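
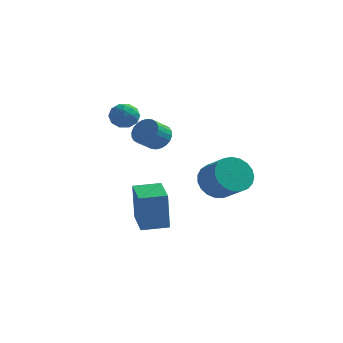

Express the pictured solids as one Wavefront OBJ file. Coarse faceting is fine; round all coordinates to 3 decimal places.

v 1.829 -1.209 1.402
v 2.24 -1.664 0.525
v 3.261 -2.506 1.441
v 2.851 -2.051 2.318
v 2.496 -1.303 0.571
v 3.518 -2.146 1.486
v 2.637 -0.926 0.76
v 3.659 -1.769 1.676
v 2.639 -0.598 1.061
v 3.66 -1.441 1.976
v 2.5 -0.375 1.42
v 3.522 -1.218 2.336
v 2.246 -0.297 1.777
v 3.267 -1.14 2.692
v 1.919 -0.376 2.068
v 2.941 -1.219 2.984
v 1.577 -0.599 2.245
v 2.599 -1.442 3.16
v 1.278 -0.928 2.276
v 2.3 -1.771 3.191
v 1.075 -1.305 2.155
v 2.097 -2.148 3.071
v 1.002 -1.665 1.905
v 2.024 -2.508 2.82
v 1.072 -1.947 1.568
v 2.094 -2.789 2.483
v 1.273 -2.101 1.202
v 2.295 -2.943 2.117
v 1.57 -2.1 0.87
v 2.592 -2.943 1.786
v 1.912 -1.946 0.631
v 2.934 -2.788 1.546
v -4.304 2.162 3.623
v -3.783 2.789 3.72
v -3.397 1.331 4.12
v -2.876 1.958 4.217
v -3.548 1.908 4.684
v -4.109 2.421 4.376
v -3.071 1.699 3.464
v -3.632 2.212 3.156
v -3.021 2.502 3.621
v -3.316 2.631 4.375
v -3.864 1.489 3.465
v -4.159 1.618 4.219
v -4.123 2.549 3.628
v -3.057 1.571 4.212
v -3.452 1.542 4.487
v -3.146 1.91 4.544
v -4.315 2.333 4.014
v -4.009 2.701 4.071
v -3.871 2.183 4.637
v -3.171 1.419 3.769
v -2.865 1.787 3.826
v -4.034 2.21 3.296
v -3.728 2.578 3.353
v -3.309 1.937 3.203
v -3.369 2.748 3.626
v -2.836 2.26 3.919
v -2.95 2.107 3.476
v -3.28 2.409 3.295
v -3.543 2.824 4.07
v -3.009 2.335 4.362
v -3.405 2.306 4.637
v -3.734 2.608 4.456
v -3.095 2.656 4.012
v -4.171 1.785 3.478
v -3.637 1.296 3.77
v -3.446 1.512 3.384
v -3.775 1.814 3.203
v -4.344 1.86 3.921
v -3.811 1.372 4.214
v -3.9 1.711 4.545
v -4.23 2.013 4.364
v -4.085 1.464 3.828
v -1.398 0.333 3.35
v -0.745 0.318 3.812
v -1.229 -0.447 4.472
v -1.882 -0.433 4.01
v -0.913 0.543 3.95
v -1.396 -0.222 4.61
v -1.154 0.735 3.997
v -1.638 -0.03 4.656
v -1.432 0.867 3.945
v -1.916 0.101 4.604
v -1.705 0.917 3.802
v -2.189 0.151 4.462
v -1.932 0.878 3.591
v -2.416 0.112 4.251
v -2.077 0.756 3.343
v -2.561 -0.009 4.003
v -2.119 0.569 3.096
v -2.603 -0.196 3.756
v -2.051 0.347 2.888
v -2.535 -0.418 3.548
v -1.884 0.122 2.75
v -2.367 -0.643 3.41
v -1.642 -0.07 2.704
v -2.126 -0.835 3.363
v -1.364 -0.201 2.756
v -1.848 -0.967 3.415
v -1.091 -0.251 2.898
v -1.575 -1.017 3.558
v -0.864 -0.212 3.109
v -1.348 -0.978 3.769
v -0.719 -0.091 3.357
v -1.203 -0.856 4.017
v -0.677 0.096 3.604
v -1.161 -0.669 4.264
v -1.254 -3.586 -1.118
v -1.311 -3.711 0.998
v -1.98 -2.029 -1.046
v -2.037 -2.153 1.07
v -0.003 -3.007 -1.05
v -0.06 -3.131 1.066
v -0.729 -1.449 -0.978
v -0.786 -1.574 1.138
f 2 1 5
f 2 5 3
f 3 5 6
f 3 6 4
f 5 1 7
f 5 7 6
f 6 7 8
f 6 8 4
f 7 1 9
f 7 9 8
f 8 9 10
f 8 10 4
f 9 1 11
f 9 11 10
f 10 11 12
f 10 12 4
f 11 1 13
f 11 13 12
f 12 13 14
f 12 14 4
f 13 1 15
f 13 15 14
f 14 15 16
f 14 16 4
f 15 1 17
f 15 17 16
f 16 17 18
f 16 18 4
f 17 1 19
f 17 19 18
f 18 19 20
f 18 20 4
f 19 1 21
f 19 21 20
f 20 21 22
f 20 22 4
f 21 1 23
f 21 23 22
f 22 23 24
f 22 24 4
f 23 1 25
f 23 25 24
f 24 25 26
f 24 26 4
f 25 1 27
f 25 27 26
f 26 27 28
f 26 28 4
f 27 1 29
f 27 29 28
f 28 29 30
f 28 30 4
f 29 1 31
f 29 31 30
f 30 31 32
f 30 32 4
f 31 1 2
f 31 2 32
f 32 2 3
f 32 3 4
f 33 70 49
f 70 44 73
f 49 73 38
f 70 73 49
f 33 49 45
f 49 38 50
f 45 50 34
f 49 50 45
f 33 45 54
f 45 34 55
f 54 55 40
f 45 55 54
f 33 54 66
f 54 40 69
f 66 69 43
f 54 69 66
f 33 66 70
f 66 43 74
f 70 74 44
f 66 74 70
f 34 50 61
f 50 38 64
f 61 64 42
f 50 64 61
f 38 73 51
f 73 44 72
f 51 72 37
f 73 72 51
f 44 74 71
f 74 43 67
f 71 67 35
f 74 67 71
f 43 69 68
f 69 40 56
f 68 56 39
f 69 56 68
f 40 55 60
f 55 34 57
f 60 57 41
f 55 57 60
f 36 62 48
f 62 42 63
f 48 63 37
f 62 63 48
f 36 48 46
f 48 37 47
f 46 47 35
f 48 47 46
f 36 46 53
f 46 35 52
f 53 52 39
f 46 52 53
f 36 53 58
f 53 39 59
f 58 59 41
f 53 59 58
f 36 58 62
f 58 41 65
f 62 65 42
f 58 65 62
f 37 63 51
f 63 42 64
f 51 64 38
f 63 64 51
f 35 47 71
f 47 37 72
f 71 72 44
f 47 72 71
f 39 52 68
f 52 35 67
f 68 67 43
f 52 67 68
f 41 59 60
f 59 39 56
f 60 56 40
f 59 56 60
f 42 65 61
f 65 41 57
f 61 57 34
f 65 57 61
f 76 75 79
f 76 79 77
f 77 79 80
f 77 80 78
f 79 75 81
f 79 81 80
f 80 81 82
f 80 82 78
f 81 75 83
f 81 83 82
f 82 83 84
f 82 84 78
f 83 75 85
f 83 85 84
f 84 85 86
f 84 86 78
f 85 75 87
f 85 87 86
f 86 87 88
f 86 88 78
f 87 75 89
f 87 89 88
f 88 89 90
f 88 90 78
f 89 75 91
f 89 91 90
f 90 91 92
f 90 92 78
f 91 75 93
f 91 93 92
f 92 93 94
f 92 94 78
f 93 75 95
f 93 95 94
f 94 95 96
f 94 96 78
f 95 75 97
f 95 97 96
f 96 97 98
f 96 98 78
f 97 75 99
f 97 99 98
f 98 99 100
f 98 100 78
f 99 75 101
f 99 101 100
f 100 101 102
f 100 102 78
f 101 75 103
f 101 103 102
f 102 103 104
f 102 104 78
f 103 75 105
f 103 105 104
f 104 105 106
f 104 106 78
f 105 75 107
f 105 107 106
f 106 107 108
f 106 108 78
f 107 75 76
f 107 76 108
f 108 76 77
f 108 77 78
f 110 112 109
f 113 110 109
f 109 112 111
f 111 113 109
f 110 116 112
f 114 110 113
f 114 116 110
f 112 116 111
f 115 113 111
f 111 116 115
f 115 114 113
f 116 114 115



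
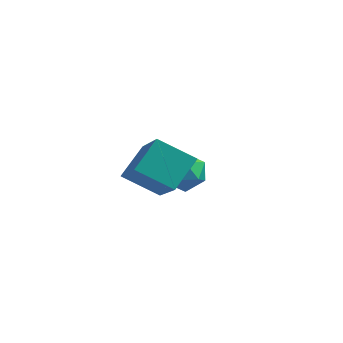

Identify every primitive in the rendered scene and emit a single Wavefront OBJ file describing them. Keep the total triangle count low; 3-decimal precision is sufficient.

v -2.597 -5.014 3.695
v -2.435 -4.182 4.364
v -3.613 -3.893 2.546
v -3.451 -3.061 3.216
v -1.649 -4.739 3.124
v -1.487 -3.907 3.794
v -2.665 -3.618 1.976
v -2.503 -2.786 2.645
v -3.671 -1.206 1.464
v -3.31 -1.176 2.018
v -2.91 -1.804 1.002
v -2.549 -1.774 1.556
v -3.115 -2.119 1.548
v -3.585 -1.749 1.833
v -2.635 -1.231 1.187
v -3.105 -0.861 1.472
v -2.67 -1.191 1.847
v -2.966 -1.74 2.07
v -3.254 -1.24 0.95
v -3.55 -1.789 1.173
f 2 4 1
f 5 2 1
f 1 4 3
f 3 5 1
f 2 8 4
f 6 2 5
f 6 8 2
f 4 8 3
f 7 5 3
f 3 8 7
f 7 6 5
f 8 6 7
f 9 20 14
f 9 14 10
f 9 10 16
f 9 16 19
f 9 19 20
f 10 14 18
f 14 20 13
f 20 19 11
f 19 16 15
f 16 10 17
f 12 18 13
f 12 13 11
f 12 11 15
f 12 15 17
f 12 17 18
f 13 18 14
f 11 13 20
f 15 11 19
f 17 15 16
f 18 17 10



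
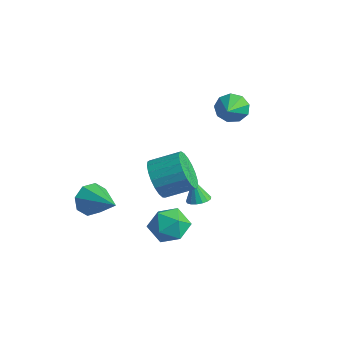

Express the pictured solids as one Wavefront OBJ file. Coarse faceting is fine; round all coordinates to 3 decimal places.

v 0.007 2.119 1.431
v 0.463 2.161 0.837
v 0.873 1.181 2.029
v 0.599 2.51 1.187
v 0.458 2.676 1.652
v 0.106 2.582 2.013
v -0.293 2.27 2.101
v -0.551 1.888 1.876
v -0.548 1.614 1.443
v -0.285 1.576 1.003
v 0.114 1.792 0.764
v -3.217 -2.808 -4.035
v -2.95 -3.208 -4.748
v -1.503 -2.752 -3.425
v -2.949 -2.553 -4.812
v -3.104 -2.047 -4.42
v -3.326 -1.987 -3.804
v -3.484 -2.407 -3.322
v -3.485 -3.062 -3.259
v -3.329 -3.568 -3.65
v -3.108 -3.629 -4.267
v 0.098 0.344 -3.494
v 0.51 0.664 -3.353
v -0.238 0.296 -2.406
v 0.318 0.829 -3.405
v 0.076 0.884 -3.477
v -0.161 0.814 -3.553
v -0.339 0.637 -3.616
v -0.416 0.393 -3.651
v -0.376 0.138 -3.65
v -0.227 -0.07 -3.613
v -0.003 -0.183 -3.549
v 0.243 -0.175 -3.472
v 0.457 -0.048 -3.401
v 0.588 0.169 -3.351
v 0.607 0.426 -3.333
v 1.724 -1.977 -2.017
v 2.385 -1.784 -2.666
v 1.355 -3.256 -2.774
v 2.016 -3.063 -3.423
v 2.272 -3.306 -2.545
v 2.5 -2.516 -2.077
v 1.24 -2.524 -3.363
v 1.468 -1.734 -2.895
v 2.086 -2.122 -3.498
v 2.724 -2.605 -2.993
v 1.016 -2.435 -2.447
v 1.654 -2.918 -1.942
v 0.818 -2.345 -0.615
v 1.387 -2.347 -1.401
v 2.151 -1.337 -0.851
v 1.582 -1.335 -0.065
v 1.105 -2.078 -1.502
v 1.868 -1.068 -0.953
v 0.773 -1.855 -1.451
v 1.536 -0.845 -0.901
v 0.448 -1.717 -1.255
v 1.212 -0.707 -0.705
v 0.188 -1.687 -0.948
v 0.951 -0.677 -0.398
v 0.037 -1.771 -0.584
v 0.8 -0.761 -0.034
v 0.021 -1.954 -0.225
v 0.784 -0.945 0.325
v 0.143 -2.205 0.067
v 0.906 -1.195 0.617
v 0.381 -2.48 0.24
v 1.144 -1.47 0.79
v 0.695 -2.732 0.266
v 1.459 -1.722 0.816
v 1.031 -2.916 0.139
v 1.794 -1.907 0.689
v 1.33 -3.002 -0.118
v 2.093 -1.993 0.432
v 1.54 -2.974 -0.461
v 2.303 -1.965 0.089
v 1.626 -2.838 -0.83
v 2.389 -1.828 -0.28
v 1.572 -2.616 -1.163
v 2.335 -1.606 -0.613
f 2 1 4
f 2 4 3
f 4 1 5
f 4 5 3
f 5 1 6
f 5 6 3
f 6 1 7
f 6 7 3
f 7 1 8
f 7 8 3
f 8 1 9
f 8 9 3
f 9 1 10
f 9 10 3
f 10 1 11
f 10 11 3
f 11 1 2
f 11 2 3
f 13 12 15
f 13 15 14
f 15 12 16
f 15 16 14
f 16 12 17
f 16 17 14
f 17 12 18
f 17 18 14
f 18 12 19
f 18 19 14
f 19 12 20
f 19 20 14
f 20 12 21
f 20 21 14
f 21 12 13
f 21 13 14
f 23 22 25
f 23 25 24
f 25 22 26
f 25 26 24
f 26 22 27
f 26 27 24
f 27 22 28
f 27 28 24
f 28 22 29
f 28 29 24
f 29 22 30
f 29 30 24
f 30 22 31
f 30 31 24
f 31 22 32
f 31 32 24
f 32 22 33
f 32 33 24
f 33 22 34
f 33 34 24
f 34 22 35
f 34 35 24
f 35 22 36
f 35 36 24
f 36 22 23
f 36 23 24
f 37 48 42
f 37 42 38
f 37 38 44
f 37 44 47
f 37 47 48
f 38 42 46
f 42 48 41
f 48 47 39
f 47 44 43
f 44 38 45
f 40 46 41
f 40 41 39
f 40 39 43
f 40 43 45
f 40 45 46
f 41 46 42
f 39 41 48
f 43 39 47
f 45 43 44
f 46 45 38
f 50 49 53
f 50 53 51
f 51 53 54
f 51 54 52
f 53 49 55
f 53 55 54
f 54 55 56
f 54 56 52
f 55 49 57
f 55 57 56
f 56 57 58
f 56 58 52
f 57 49 59
f 57 59 58
f 58 59 60
f 58 60 52
f 59 49 61
f 59 61 60
f 60 61 62
f 60 62 52
f 61 49 63
f 61 63 62
f 62 63 64
f 62 64 52
f 63 49 65
f 63 65 64
f 64 65 66
f 64 66 52
f 65 49 67
f 65 67 66
f 66 67 68
f 66 68 52
f 67 49 69
f 67 69 68
f 68 69 70
f 68 70 52
f 69 49 71
f 69 71 70
f 70 71 72
f 70 72 52
f 71 49 73
f 71 73 72
f 72 73 74
f 72 74 52
f 73 49 75
f 73 75 74
f 74 75 76
f 74 76 52
f 75 49 77
f 75 77 76
f 76 77 78
f 76 78 52
f 77 49 79
f 77 79 78
f 78 79 80
f 78 80 52
f 79 49 50
f 79 50 80
f 80 50 51
f 80 51 52



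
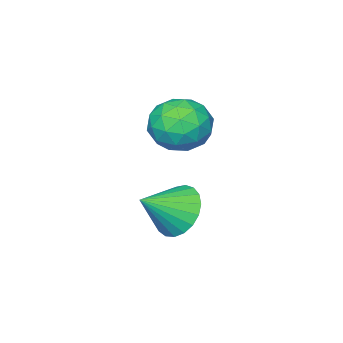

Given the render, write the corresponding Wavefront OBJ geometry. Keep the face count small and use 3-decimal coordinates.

v -1.796 2.55 2.623
v -1.012 2.533 2.349
v -1.988 1.307 2.151
v -1.204 1.29 1.877
v -1.36 1.281 2.693
v -1.241 2.05 2.985
v -1.759 1.79 1.515
v -1.64 2.559 1.807
v -0.989 2.063 1.665
v -0.742 1.749 2.393
v -2.258 2.091 2.107
v -2.011 1.777 2.835
v -1.387 2.651 2.527
v -1.613 1.189 1.973
v -1.704 1.184 2.452
v -1.243 1.174 2.292
v -1.522 2.367 2.901
v -1.061 2.357 2.74
v -1.265 1.621 2.943
v -1.939 1.483 1.76
v -1.478 1.473 1.599
v -1.757 2.666 2.208
v -1.296 2.656 2.048
v -1.735 2.219 1.557
v -0.913 2.365 1.965
v -1.025 1.634 1.687
v -1.352 1.928 1.474
v -1.282 2.38 1.646
v -0.768 2.18 2.393
v -0.88 1.449 2.115
v -0.972 1.444 2.595
v -0.902 1.896 2.766
v -0.754 1.904 1.99
v -2.12 2.391 2.385
v -2.232 1.66 2.107
v -2.098 1.944 1.734
v -2.028 2.396 1.905
v -1.975 2.206 2.813
v -2.087 1.475 2.535
v -1.718 1.46 2.854
v -1.648 1.912 3.026
v -2.246 1.936 2.51
v -0.917 2.418 -0.198
v -0.465 2.472 -0.832
v 0.037 2.142 0.458
v -0.457 2.775 -0.717
v -0.528 3.017 -0.512
v -0.666 3.154 -0.253
v -0.848 3.165 0.016
v -1.042 3.046 0.247
v -1.214 2.819 0.402
v -1.334 2.522 0.452
v -1.383 2.207 0.391
v -1.351 1.929 0.227
v -1.244 1.735 -0.01
v -1.08 1.659 -0.279
v -0.888 1.715 -0.535
v -0.701 1.892 -0.732
v -0.552 2.16 -0.837
f 1 38 17
f 38 12 41
f 17 41 6
f 38 41 17
f 1 17 13
f 17 6 18
f 13 18 2
f 17 18 13
f 1 13 22
f 13 2 23
f 22 23 8
f 13 23 22
f 1 22 34
f 22 8 37
f 34 37 11
f 22 37 34
f 1 34 38
f 34 11 42
f 38 42 12
f 34 42 38
f 2 18 29
f 18 6 32
f 29 32 10
f 18 32 29
f 6 41 19
f 41 12 40
f 19 40 5
f 41 40 19
f 12 42 39
f 42 11 35
f 39 35 3
f 42 35 39
f 11 37 36
f 37 8 24
f 36 24 7
f 37 24 36
f 8 23 28
f 23 2 25
f 28 25 9
f 23 25 28
f 4 30 16
f 30 10 31
f 16 31 5
f 30 31 16
f 4 16 14
f 16 5 15
f 14 15 3
f 16 15 14
f 4 14 21
f 14 3 20
f 21 20 7
f 14 20 21
f 4 21 26
f 21 7 27
f 26 27 9
f 21 27 26
f 4 26 30
f 26 9 33
f 30 33 10
f 26 33 30
f 5 31 19
f 31 10 32
f 19 32 6
f 31 32 19
f 3 15 39
f 15 5 40
f 39 40 12
f 15 40 39
f 7 20 36
f 20 3 35
f 36 35 11
f 20 35 36
f 9 27 28
f 27 7 24
f 28 24 8
f 27 24 28
f 10 33 29
f 33 9 25
f 29 25 2
f 33 25 29
f 44 43 46
f 44 46 45
f 46 43 47
f 46 47 45
f 47 43 48
f 47 48 45
f 48 43 49
f 48 49 45
f 49 43 50
f 49 50 45
f 50 43 51
f 50 51 45
f 51 43 52
f 51 52 45
f 52 43 53
f 52 53 45
f 53 43 54
f 53 54 45
f 54 43 55
f 54 55 45
f 55 43 56
f 55 56 45
f 56 43 57
f 56 57 45
f 57 43 58
f 57 58 45
f 58 43 59
f 58 59 45
f 59 43 44
f 59 44 45



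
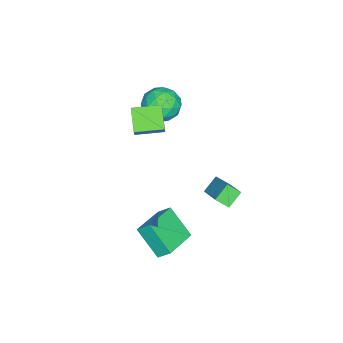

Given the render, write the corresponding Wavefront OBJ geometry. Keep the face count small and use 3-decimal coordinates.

v -3.619 -3.009 1.623
v -3.045 -2.138 2.044
v -2.055 -3.882 1.296
v -1.481 -3.011 1.717
v -2.103 -3.655 2.397
v -3.07 -3.116 2.599
v -2.03 -2.904 0.741
v -2.997 -2.365 0.943
v -2.063 -2.073 1.498
v -2.108 -2.537 2.522
v -2.992 -3.483 0.818
v -3.037 -3.947 1.842
v -3.469 -2.497 1.862
v -1.631 -3.523 1.478
v -1.997 -3.902 1.878
v -1.659 -3.39 2.125
v -3.484 -3.072 2.189
v -3.146 -2.56 2.436
v -2.593 -3.452 2.644
v -1.954 -3.46 0.904
v -1.616 -2.948 1.151
v -3.441 -2.63 1.215
v -3.103 -2.118 1.462
v -2.507 -2.568 0.696
v -2.554 -1.947 1.789
v -1.635 -2.46 1.596
v -1.958 -2.397 1.023
v -2.526 -2.08 1.142
v -2.581 -2.22 2.391
v -1.662 -2.733 2.198
v -2.027 -3.112 2.598
v -2.596 -2.794 2.717
v -2.004 -2.181 2.07
v -3.438 -3.287 1.142
v -2.519 -3.8 0.949
v -2.504 -3.226 0.623
v -3.073 -2.908 0.742
v -3.465 -3.56 1.744
v -2.546 -4.073 1.551
v -2.574 -3.94 2.198
v -3.142 -3.623 2.317
v -3.096 -3.839 1.27
v -0.899 0.017 -3.073
v -1.686 0.356 -2.414
v -1.041 0.709 -3.598
v -1.827 1.048 -2.94
v 0.547 1.172 -1.94
v -0.239 1.511 -1.282
v 0.406 1.864 -2.466
v -0.381 2.203 -1.807
v 0.721 -3.094 2.012
v -0.321 -3.687 2.846
v 0.046 -1.727 2.141
v -0.996 -2.32 2.974
v 1.156 -2.94 2.666
v 0.114 -3.533 3.499
v 0.481 -1.573 2.794
v -0.561 -2.166 3.628
v 2.762 0.085 -3.562
v 2.314 -1.2 -2.193
v 2.742 0.752 -2.942
v 2.295 -0.534 -1.574
v 4.745 -0.206 -3.186
v 4.298 -1.492 -1.818
v 4.726 0.46 -2.567
v 4.278 -0.825 -1.198
f 1 38 17
f 38 12 41
f 17 41 6
f 38 41 17
f 1 17 13
f 17 6 18
f 13 18 2
f 17 18 13
f 1 13 22
f 13 2 23
f 22 23 8
f 13 23 22
f 1 22 34
f 22 8 37
f 34 37 11
f 22 37 34
f 1 34 38
f 34 11 42
f 38 42 12
f 34 42 38
f 2 18 29
f 18 6 32
f 29 32 10
f 18 32 29
f 6 41 19
f 41 12 40
f 19 40 5
f 41 40 19
f 12 42 39
f 42 11 35
f 39 35 3
f 42 35 39
f 11 37 36
f 37 8 24
f 36 24 7
f 37 24 36
f 8 23 28
f 23 2 25
f 28 25 9
f 23 25 28
f 4 30 16
f 30 10 31
f 16 31 5
f 30 31 16
f 4 16 14
f 16 5 15
f 14 15 3
f 16 15 14
f 4 14 21
f 14 3 20
f 21 20 7
f 14 20 21
f 4 21 26
f 21 7 27
f 26 27 9
f 21 27 26
f 4 26 30
f 26 9 33
f 30 33 10
f 26 33 30
f 5 31 19
f 31 10 32
f 19 32 6
f 31 32 19
f 3 15 39
f 15 5 40
f 39 40 12
f 15 40 39
f 7 20 36
f 20 3 35
f 36 35 11
f 20 35 36
f 9 27 28
f 27 7 24
f 28 24 8
f 27 24 28
f 10 33 29
f 33 9 25
f 29 25 2
f 33 25 29
f 44 46 43
f 47 44 43
f 43 46 45
f 45 47 43
f 44 50 46
f 48 44 47
f 48 50 44
f 46 50 45
f 49 47 45
f 45 50 49
f 49 48 47
f 50 48 49
f 52 54 51
f 55 52 51
f 51 54 53
f 53 55 51
f 52 58 54
f 56 52 55
f 56 58 52
f 54 58 53
f 57 55 53
f 53 58 57
f 57 56 55
f 58 56 57
f 60 62 59
f 63 60 59
f 59 62 61
f 61 63 59
f 60 66 62
f 64 60 63
f 64 66 60
f 62 66 61
f 65 63 61
f 61 66 65
f 65 64 63
f 66 64 65



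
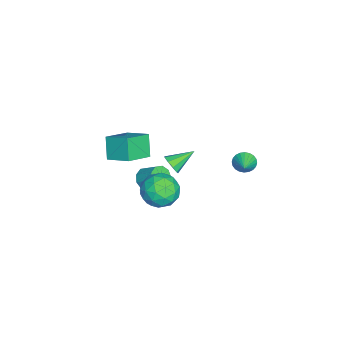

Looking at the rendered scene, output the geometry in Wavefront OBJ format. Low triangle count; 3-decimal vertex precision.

v -3.39 -4.985 -1.324
v -2.785 -3.595 -0.674
v -4.802 -4.019 -2.078
v -4.198 -2.628 -1.428
v -2.542 -4.752 -2.612
v -1.938 -3.361 -1.962
v -3.955 -3.785 -3.366
v -3.35 -2.395 -2.716
v 0.246 -0.532 0.242
v 0.584 -0.646 0.809
v -0.526 0.632 0.938
v 0.81 -0.342 0.551
v 0.772 -0.127 0.148
v 0.487 -0.101 -0.21
v 0.091 -0.277 -0.357
v -0.234 -0.572 -0.223
v -0.333 -0.848 0.128
v -0.162 -0.976 0.534
v 0.201 -0.897 0.803
v 0.098 -1.979 -1.431
v 0.792 -2.114 -1.65
v 1.215 -1.176 -0.888
v 0.522 -1.041 -0.669
v 0.578 -1.77 -1.954
v 1.001 -0.833 -1.192
v 0.14 -1.524 -2.013
v 0.563 -0.587 -1.252
v -0.318 -1.491 -1.8
v 0.105 -0.553 -1.038
v -0.581 -1.686 -1.414
v -0.158 -0.748 -0.652
v -0.526 -2.018 -1.036
v -0.103 -1.081 -0.274
v -0.179 -2.332 -0.843
v 0.244 -1.394 -0.081
v 0.298 -2.48 -0.925
v 0.721 -1.543 -0.163
v 0.682 -2.394 -1.244
v 1.105 -1.457 -0.482
v 3.182 0.139 1.527
v 4.006 -0.674 1.373
v 2.214 -0.566 0.067
v 3.038 -1.379 -0.087
v 2.349 -1.417 0.854
v 2.947 -0.981 1.757
v 3.273 -0.259 -0.317
v 3.871 0.177 0.586
v 4.062 -0.92 0.234
v 3.49 -1.635 0.958
v 2.73 0.395 0.482
v 2.158 -0.32 1.206
v 3.679 -0.206 1.578
v 2.541 -1.034 -0.138
v 2.136 -1.056 0.415
v 2.62 -1.534 0.324
v 3.057 -0.386 1.804
v 3.541 -0.864 1.714
v 2.567 -1.3 1.408
v 2.679 -0.376 -0.274
v 3.163 -0.854 -0.364
v 3.6 0.294 1.116
v 4.084 -0.184 1.025
v 3.653 0.06 0.032
v 4.196 -0.828 0.818
v 3.627 -1.242 -0.04
v 3.765 -0.584 -0.175
v 4.117 -0.328 0.355
v 3.86 -1.249 1.244
v 3.291 -1.663 0.385
v 2.886 -1.685 0.938
v 3.238 -1.429 1.469
v 3.893 -1.393 0.574
v 2.929 0.423 1.055
v 2.36 0.009 0.196
v 2.982 0.189 -0.029
v 3.334 0.445 0.502
v 2.593 0.002 1.48
v 2.024 -0.412 0.622
v 2.103 -0.912 1.085
v 2.455 -0.656 1.615
v 2.327 0.153 0.866
v 0.995 3.613 1.869
v 1.228 3.896 1.296
v 2.065 3.747 2.371
v 1.14 4.11 1.428
v 1.03 4.247 1.626
v 0.914 4.288 1.861
v 0.811 4.227 2.098
v 0.736 4.072 2.299
v 0.7 3.847 2.436
v 0.709 3.586 2.485
v 0.762 3.33 2.442
v 0.85 3.117 2.31
v 0.96 2.979 2.112
v 1.075 2.938 1.877
v 1.178 3 1.64
v 1.254 3.155 1.439
v 1.289 3.38 1.302
v 1.28 3.64 1.253
f 2 4 1
f 5 2 1
f 1 4 3
f 3 5 1
f 2 8 4
f 6 2 5
f 6 8 2
f 4 8 3
f 7 5 3
f 3 8 7
f 7 6 5
f 8 6 7
f 10 9 12
f 10 12 11
f 12 9 13
f 12 13 11
f 13 9 14
f 13 14 11
f 14 9 15
f 14 15 11
f 15 9 16
f 15 16 11
f 16 9 17
f 16 17 11
f 17 9 18
f 17 18 11
f 18 9 19
f 18 19 11
f 19 9 10
f 19 10 11
f 21 20 24
f 21 24 22
f 22 24 25
f 22 25 23
f 24 20 26
f 24 26 25
f 25 26 27
f 25 27 23
f 26 20 28
f 26 28 27
f 27 28 29
f 27 29 23
f 28 20 30
f 28 30 29
f 29 30 31
f 29 31 23
f 30 20 32
f 30 32 31
f 31 32 33
f 31 33 23
f 32 20 34
f 32 34 33
f 33 34 35
f 33 35 23
f 34 20 36
f 34 36 35
f 35 36 37
f 35 37 23
f 36 20 38
f 36 38 37
f 37 38 39
f 37 39 23
f 38 20 21
f 38 21 39
f 39 21 22
f 39 22 23
f 40 77 56
f 77 51 80
f 56 80 45
f 77 80 56
f 40 56 52
f 56 45 57
f 52 57 41
f 56 57 52
f 40 52 61
f 52 41 62
f 61 62 47
f 52 62 61
f 40 61 73
f 61 47 76
f 73 76 50
f 61 76 73
f 40 73 77
f 73 50 81
f 77 81 51
f 73 81 77
f 41 57 68
f 57 45 71
f 68 71 49
f 57 71 68
f 45 80 58
f 80 51 79
f 58 79 44
f 80 79 58
f 51 81 78
f 81 50 74
f 78 74 42
f 81 74 78
f 50 76 75
f 76 47 63
f 75 63 46
f 76 63 75
f 47 62 67
f 62 41 64
f 67 64 48
f 62 64 67
f 43 69 55
f 69 49 70
f 55 70 44
f 69 70 55
f 43 55 53
f 55 44 54
f 53 54 42
f 55 54 53
f 43 53 60
f 53 42 59
f 60 59 46
f 53 59 60
f 43 60 65
f 60 46 66
f 65 66 48
f 60 66 65
f 43 65 69
f 65 48 72
f 69 72 49
f 65 72 69
f 44 70 58
f 70 49 71
f 58 71 45
f 70 71 58
f 42 54 78
f 54 44 79
f 78 79 51
f 54 79 78
f 46 59 75
f 59 42 74
f 75 74 50
f 59 74 75
f 48 66 67
f 66 46 63
f 67 63 47
f 66 63 67
f 49 72 68
f 72 48 64
f 68 64 41
f 72 64 68
f 83 82 85
f 83 85 84
f 85 82 86
f 85 86 84
f 86 82 87
f 86 87 84
f 87 82 88
f 87 88 84
f 88 82 89
f 88 89 84
f 89 82 90
f 89 90 84
f 90 82 91
f 90 91 84
f 91 82 92
f 91 92 84
f 92 82 93
f 92 93 84
f 93 82 94
f 93 94 84
f 94 82 95
f 94 95 84
f 95 82 96
f 95 96 84
f 96 82 97
f 96 97 84
f 97 82 98
f 97 98 84
f 98 82 99
f 98 99 84
f 99 82 83
f 99 83 84



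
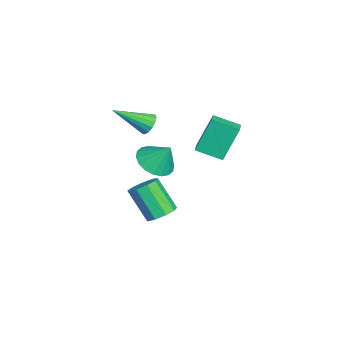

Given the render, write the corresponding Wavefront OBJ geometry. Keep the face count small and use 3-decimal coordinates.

v 0.516 -0.297 -3.973
v 1.024 -0.974 -4.124
v 0.251 -1.921 -2.478
v -0.256 -1.243 -2.327
v 1.3 -0.591 -3.774
v 0.527 -1.537 -2.128
v 1.209 -0.069 -3.517
v 0.436 -1.016 -1.871
v 0.794 0.346 -3.473
v 0.022 -0.601 -1.827
v 0.25 0.46 -3.663
v -0.523 -0.487 -2.017
v -0.17 0.22 -3.998
v -0.943 -0.726 -2.352
v -0.269 -0.261 -4.321
v -1.042 -1.208 -2.676
v -0 -0.759 -4.482
v -0.773 -1.706 -2.836
v 0.511 -1.041 -4.404
v -0.262 -1.988 -2.758
v 3.136 -0.565 1.716
v 3.715 0.08 1.141
v 3.484 0.165 2.884
v 3.3 0.284 1.137
v 2.852 0.319 1.248
v 2.46 0.18 1.452
v 2.203 -0.107 1.708
v 2.13 -0.485 1.966
v 2.256 -0.878 2.174
v 2.557 -1.209 2.291
v 2.973 -1.413 2.295
v 3.421 -1.449 2.184
v 3.812 -1.31 1.98
v 4.07 -1.023 1.724
v 4.143 -0.645 1.467
v 4.016 -0.252 1.259
v -3.4 -0.945 0.093
v -3.165 -1.275 -0.466
v -3.2 -2.795 1.267
v -2.874 -1.142 -0.307
v -2.724 -0.957 -0.042
v -2.755 -0.769 0.26
v -2.959 -0.628 0.517
v -3.281 -0.572 0.66
v -3.635 -0.616 0.652
v -3.927 -0.748 0.493
v -4.077 -0.933 0.227
v -4.046 -1.122 -0.075
v -3.842 -1.263 -0.332
v -3.519 -1.319 -0.475
v -1.734 1.431 -0.379
v -2.241 2.26 1.494
v -1.458 2.805 -0.913
v -1.965 3.634 0.96
v -0.695 1.346 -0.06
v -1.202 2.175 1.813
v -0.419 2.72 -0.594
v -0.926 3.549 1.279
f 2 1 5
f 2 5 3
f 3 5 6
f 3 6 4
f 5 1 7
f 5 7 6
f 6 7 8
f 6 8 4
f 7 1 9
f 7 9 8
f 8 9 10
f 8 10 4
f 9 1 11
f 9 11 10
f 10 11 12
f 10 12 4
f 11 1 13
f 11 13 12
f 12 13 14
f 12 14 4
f 13 1 15
f 13 15 14
f 14 15 16
f 14 16 4
f 15 1 17
f 15 17 16
f 16 17 18
f 16 18 4
f 17 1 19
f 17 19 18
f 18 19 20
f 18 20 4
f 19 1 2
f 19 2 20
f 20 2 3
f 20 3 4
f 22 21 24
f 22 24 23
f 24 21 25
f 24 25 23
f 25 21 26
f 25 26 23
f 26 21 27
f 26 27 23
f 27 21 28
f 27 28 23
f 28 21 29
f 28 29 23
f 29 21 30
f 29 30 23
f 30 21 31
f 30 31 23
f 31 21 32
f 31 32 23
f 32 21 33
f 32 33 23
f 33 21 34
f 33 34 23
f 34 21 35
f 34 35 23
f 35 21 36
f 35 36 23
f 36 21 22
f 36 22 23
f 38 37 40
f 38 40 39
f 40 37 41
f 40 41 39
f 41 37 42
f 41 42 39
f 42 37 43
f 42 43 39
f 43 37 44
f 43 44 39
f 44 37 45
f 44 45 39
f 45 37 46
f 45 46 39
f 46 37 47
f 46 47 39
f 47 37 48
f 47 48 39
f 48 37 49
f 48 49 39
f 49 37 50
f 49 50 39
f 50 37 38
f 50 38 39
f 52 54 51
f 55 52 51
f 51 54 53
f 53 55 51
f 52 58 54
f 56 52 55
f 56 58 52
f 54 58 53
f 57 55 53
f 53 58 57
f 57 56 55
f 58 56 57



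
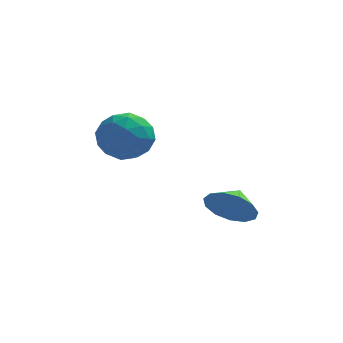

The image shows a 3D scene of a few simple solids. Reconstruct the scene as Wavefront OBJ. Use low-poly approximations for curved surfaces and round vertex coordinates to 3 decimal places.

v 3.488 -1.961 -3.894
v 3.996 -1.679 -4.768
v 3.792 -1.119 -3.446
v 3.449 -1.457 -4.814
v 2.915 -1.396 -4.568
v 2.563 -1.514 -4.107
v 2.504 -1.773 -3.579
v 2.758 -2.093 -3.15
v 3.244 -2.37 -2.958
v 3.808 -2.517 -3.062
v 4.27 -2.488 -3.431
v 4.483 -2.291 -3.946
v 4.381 -1.99 -4.445
v -1.05 1.379 -1.916
v -0.11 0.959 -2.489
v -0.89 -0.019 -0.631
v 0.05 -0.439 -1.204
v 0.118 0.59 -0.634
v 0.02 1.453 -1.428
v -1.02 -0.513 -1.692
v -1.118 0.35 -2.486
v -0.092 -0.21 -2.35
v 0.612 0.471 -1.696
v -1.612 0.469 -1.424
v -0.908 1.15 -0.77
v -0.594 1.292 -2.315
v -0.406 -0.352 -0.805
v -0.366 0.253 -0.469
v 0.186 0.006 -0.806
v -0.518 1.582 -1.692
v 0.035 1.335 -2.029
v 0.169 1.118 -0.938
v -1.035 -0.395 -1.091
v -0.482 -0.642 -1.428
v -1.186 0.934 -2.314
v -0.634 0.687 -2.651
v -1.169 -0.178 -2.182
v -0.031 0.358 -2.571
v 0.063 -0.464 -1.815
v -0.565 -0.508 -2.102
v -0.623 -0 -2.569
v 0.383 0.758 -2.186
v 0.476 -0.063 -1.431
v 0.517 0.541 -1.096
v 0.459 1.049 -1.563
v 0.394 0.071 -2.105
v -1.476 1.003 -1.689
v -1.383 0.182 -0.934
v -1.459 -0.109 -1.557
v -1.517 0.399 -2.024
v -1.063 1.404 -1.305
v -0.969 0.582 -0.549
v -0.377 0.94 -0.551
v -0.435 1.448 -1.018
v -1.394 0.869 -1.015
f 2 1 4
f 2 4 3
f 4 1 5
f 4 5 3
f 5 1 6
f 5 6 3
f 6 1 7
f 6 7 3
f 7 1 8
f 7 8 3
f 8 1 9
f 8 9 3
f 9 1 10
f 9 10 3
f 10 1 11
f 10 11 3
f 11 1 12
f 11 12 3
f 12 1 13
f 12 13 3
f 13 1 2
f 13 2 3
f 14 51 30
f 51 25 54
f 30 54 19
f 51 54 30
f 14 30 26
f 30 19 31
f 26 31 15
f 30 31 26
f 14 26 35
f 26 15 36
f 35 36 21
f 26 36 35
f 14 35 47
f 35 21 50
f 47 50 24
f 35 50 47
f 14 47 51
f 47 24 55
f 51 55 25
f 47 55 51
f 15 31 42
f 31 19 45
f 42 45 23
f 31 45 42
f 19 54 32
f 54 25 53
f 32 53 18
f 54 53 32
f 25 55 52
f 55 24 48
f 52 48 16
f 55 48 52
f 24 50 49
f 50 21 37
f 49 37 20
f 50 37 49
f 21 36 41
f 36 15 38
f 41 38 22
f 36 38 41
f 17 43 29
f 43 23 44
f 29 44 18
f 43 44 29
f 17 29 27
f 29 18 28
f 27 28 16
f 29 28 27
f 17 27 34
f 27 16 33
f 34 33 20
f 27 33 34
f 17 34 39
f 34 20 40
f 39 40 22
f 34 40 39
f 17 39 43
f 39 22 46
f 43 46 23
f 39 46 43
f 18 44 32
f 44 23 45
f 32 45 19
f 44 45 32
f 16 28 52
f 28 18 53
f 52 53 25
f 28 53 52
f 20 33 49
f 33 16 48
f 49 48 24
f 33 48 49
f 22 40 41
f 40 20 37
f 41 37 21
f 40 37 41
f 23 46 42
f 46 22 38
f 42 38 15
f 46 38 42



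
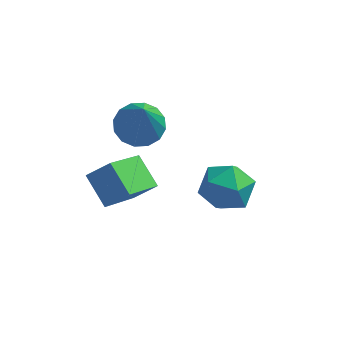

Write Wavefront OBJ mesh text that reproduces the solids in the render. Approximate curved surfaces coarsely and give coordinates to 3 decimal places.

v -3.57 1.728 2.285
v -3.201 1.182 1.926
v -3.23 0.832 3.995
v -2.93 1.448 2.011
v -2.831 1.788 2.17
v -2.93 2.112 2.359
v -3.2 2.333 2.529
v -3.569 2.392 2.633
v -3.939 2.273 2.644
v -4.209 2.008 2.559
v -4.308 1.668 2.4
v -4.209 1.344 2.211
v -3.939 1.123 2.041
v -3.57 1.063 1.937
v -3.179 -0.703 1.524
v -3.605 -2.155 2.64
v -3.84 -0.061 2.107
v -4.266 -1.513 3.222
v -2.554 -0.507 2.018
v -2.98 -1.959 3.133
v -3.215 0.135 2.6
v -3.641 -1.317 3.716
v -1.216 0.881 0.906
v -0.369 0.742 0.831
v -1.271 -0.022 1.969
v -0.424 -0.161 1.894
v -0.712 0.601 2.176
v -0.678 1.159 1.52
v -0.962 -0.439 1.28
v -0.928 0.119 0.624
v -0.212 -0.074 1.062
v -0.057 0.568 1.616
v -1.583 0.152 1.184
v -1.428 0.794 1.738
f 2 1 4
f 2 4 3
f 4 1 5
f 4 5 3
f 5 1 6
f 5 6 3
f 6 1 7
f 6 7 3
f 7 1 8
f 7 8 3
f 8 1 9
f 8 9 3
f 9 1 10
f 9 10 3
f 10 1 11
f 10 11 3
f 11 1 12
f 11 12 3
f 12 1 13
f 12 13 3
f 13 1 14
f 13 14 3
f 14 1 2
f 14 2 3
f 16 18 15
f 19 16 15
f 15 18 17
f 17 19 15
f 16 22 18
f 20 16 19
f 20 22 16
f 18 22 17
f 21 19 17
f 17 22 21
f 21 20 19
f 22 20 21
f 23 34 28
f 23 28 24
f 23 24 30
f 23 30 33
f 23 33 34
f 24 28 32
f 28 34 27
f 34 33 25
f 33 30 29
f 30 24 31
f 26 32 27
f 26 27 25
f 26 25 29
f 26 29 31
f 26 31 32
f 27 32 28
f 25 27 34
f 29 25 33
f 31 29 30
f 32 31 24



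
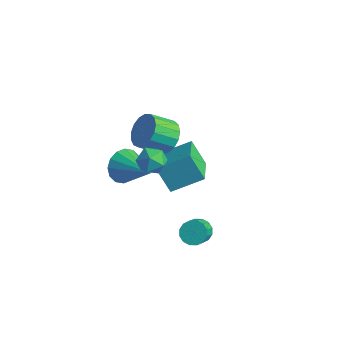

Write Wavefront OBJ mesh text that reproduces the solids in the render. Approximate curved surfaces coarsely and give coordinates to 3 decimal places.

v 3.707 -1.972 -4.268
v 4.336 -1.717 -4.309
v 4.802 -2.693 -3.213
v 4.173 -2.948 -3.172
v 4.174 -1.521 -4.065
v 4.64 -2.497 -2.969
v 3.887 -1.446 -3.876
v 4.353 -2.422 -2.78
v 3.551 -1.512 -3.792
v 4.018 -2.488 -2.696
v 3.257 -1.701 -3.835
v 3.724 -2.677 -2.739
v 3.084 -1.963 -3.995
v 3.551 -2.939 -2.899
v 3.078 -2.227 -4.227
v 3.544 -3.203 -3.131
v 3.24 -2.423 -4.471
v 3.706 -3.399 -3.375
v 3.527 -2.498 -4.66
v 3.993 -3.474 -3.564
v 3.862 -2.432 -4.744
v 4.329 -3.408 -3.648
v 4.156 -2.243 -4.701
v 4.623 -3.219 -3.605
v 4.329 -1.981 -4.541
v 4.796 -2.957 -3.445
v -1.324 -1.572 -2.852
v -0.884 -1.046 -3.579
v 0.584 -1.808 -1.868
v -1.023 -0.694 -3.225
v -1.243 -0.578 -2.771
v -1.484 -0.728 -2.339
v -1.683 -1.104 -2.044
v -1.785 -1.605 -1.965
v -1.764 -2.098 -2.124
v -1.626 -2.449 -2.478
v -1.406 -2.565 -2.932
v -1.165 -2.415 -3.365
v -0.966 -2.039 -3.66
v -0.863 -1.538 -3.738
v 0.407 -0.362 -0.247
v 1.229 -0.507 0.248
v 0.534 -1.463 1.121
v -0.287 -1.318 0.627
v 1.026 -0.155 0.471
v 0.331 -1.111 1.345
v 0.681 0.15 0.531
v -0.014 -0.806 1.404
v 0.273 0.338 0.412
v -0.422 -0.619 1.285
v -0.104 0.365 0.142
v -0.799 -0.591 1.016
v -0.364 0.226 -0.217
v -1.059 -0.73 0.657
v -0.447 -0.048 -0.583
v -1.142 -1.004 0.291
v -0.334 -0.394 -0.871
v -1.029 -1.35 0.002
v -0.052 -0.732 -1.017
v -0.746 -1.688 -0.143
v 0.336 -0.986 -0.986
v -0.359 -1.942 -0.113
v 0.74 -1.096 -0.786
v 0.045 -2.053 0.088
v 1.068 -1.039 -0.462
v 0.373 -1.995 0.411
v 1.244 -0.826 -0.089
v 0.549 -1.782 0.784
v -0.479 1.058 -5.366
v -1.391 1.042 -4.077
v 0.631 2.332 -4.566
v -0.282 2.317 -3.276
v 0.682 -0.457 -4.564
v -0.231 -0.472 -3.274
v 1.791 0.818 -3.763
v 0.879 0.802 -2.474
v 1.947 -2.98 2.078
v 2.714 -3.06 1.799
v 1.846 -4.3 2.181
v 2.613 -4.38 1.902
v 2.478 -4.057 2.643
v 2.54 -3.242 2.58
v 2.02 -4.118 1.4
v 2.082 -3.303 1.337
v 2.759 -3.764 1.38
v 3.042 -3.726 2.149
v 1.518 -3.634 1.831
v 1.801 -3.596 2.6
f 2 1 5
f 2 5 3
f 3 5 6
f 3 6 4
f 5 1 7
f 5 7 6
f 6 7 8
f 6 8 4
f 7 1 9
f 7 9 8
f 8 9 10
f 8 10 4
f 9 1 11
f 9 11 10
f 10 11 12
f 10 12 4
f 11 1 13
f 11 13 12
f 12 13 14
f 12 14 4
f 13 1 15
f 13 15 14
f 14 15 16
f 14 16 4
f 15 1 17
f 15 17 16
f 16 17 18
f 16 18 4
f 17 1 19
f 17 19 18
f 18 19 20
f 18 20 4
f 19 1 21
f 19 21 20
f 20 21 22
f 20 22 4
f 21 1 23
f 21 23 22
f 22 23 24
f 22 24 4
f 23 1 25
f 23 25 24
f 24 25 26
f 24 26 4
f 25 1 2
f 25 2 26
f 26 2 3
f 26 3 4
f 28 27 30
f 28 30 29
f 30 27 31
f 30 31 29
f 31 27 32
f 31 32 29
f 32 27 33
f 32 33 29
f 33 27 34
f 33 34 29
f 34 27 35
f 34 35 29
f 35 27 36
f 35 36 29
f 36 27 37
f 36 37 29
f 37 27 38
f 37 38 29
f 38 27 39
f 38 39 29
f 39 27 40
f 39 40 29
f 40 27 28
f 40 28 29
f 42 41 45
f 42 45 43
f 43 45 46
f 43 46 44
f 45 41 47
f 45 47 46
f 46 47 48
f 46 48 44
f 47 41 49
f 47 49 48
f 48 49 50
f 48 50 44
f 49 41 51
f 49 51 50
f 50 51 52
f 50 52 44
f 51 41 53
f 51 53 52
f 52 53 54
f 52 54 44
f 53 41 55
f 53 55 54
f 54 55 56
f 54 56 44
f 55 41 57
f 55 57 56
f 56 57 58
f 56 58 44
f 57 41 59
f 57 59 58
f 58 59 60
f 58 60 44
f 59 41 61
f 59 61 60
f 60 61 62
f 60 62 44
f 61 41 63
f 61 63 62
f 62 63 64
f 62 64 44
f 63 41 65
f 63 65 64
f 64 65 66
f 64 66 44
f 65 41 67
f 65 67 66
f 66 67 68
f 66 68 44
f 67 41 42
f 67 42 68
f 68 42 43
f 68 43 44
f 70 72 69
f 73 70 69
f 69 72 71
f 71 73 69
f 70 76 72
f 74 70 73
f 74 76 70
f 72 76 71
f 75 73 71
f 71 76 75
f 75 74 73
f 76 74 75
f 77 88 82
f 77 82 78
f 77 78 84
f 77 84 87
f 77 87 88
f 78 82 86
f 82 88 81
f 88 87 79
f 87 84 83
f 84 78 85
f 80 86 81
f 80 81 79
f 80 79 83
f 80 83 85
f 80 85 86
f 81 86 82
f 79 81 88
f 83 79 87
f 85 83 84
f 86 85 78



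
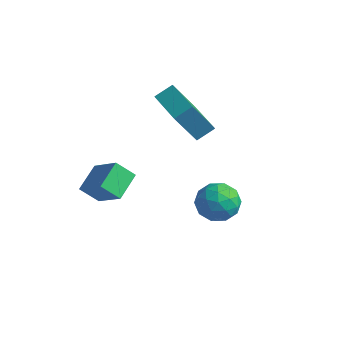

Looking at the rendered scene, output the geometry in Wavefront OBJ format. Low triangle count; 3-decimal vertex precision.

v 2.792 2.041 -2.615
v 3.6 2.762 -2.594
v 3.9 0.818 -3.206
v 4.708 1.539 -3.185
v 4.277 1.181 -2.258
v 3.592 1.936 -1.893
v 3.908 1.644 -3.907
v 3.223 2.399 -3.542
v 4.289 2.517 -3.392
v 4.517 2.231 -2.373
v 2.983 1.349 -3.427
v 3.211 1.063 -2.408
v 3.099 2.509 -2.553
v 4.401 1.071 -3.247
v 4.148 0.861 -2.703
v 4.623 1.285 -2.69
v 3.094 2.023 -2.141
v 3.569 2.447 -2.128
v 3.967 1.518 -1.931
v 3.931 1.133 -3.672
v 4.406 1.557 -3.659
v 2.877 2.295 -3.11
v 3.352 2.719 -3.097
v 3.533 2.062 -3.869
v 3.979 2.788 -3.009
v 4.63 2.07 -3.357
v 4.16 2.131 -3.781
v 3.757 2.575 -3.567
v 4.113 2.62 -2.41
v 4.764 1.902 -2.757
v 4.511 1.691 -2.213
v 4.108 2.135 -1.998
v 4.518 2.476 -2.879
v 2.736 1.678 -3.043
v 3.387 0.96 -3.39
v 3.392 1.445 -3.802
v 2.989 1.889 -3.587
v 2.87 1.51 -2.443
v 3.521 0.792 -2.791
v 3.743 1.005 -2.233
v 3.34 1.449 -2.019
v 2.982 1.104 -2.921
v -0.948 2.953 1.193
v -0.571 3.748 1.728
v -0.527 3.993 -0.652
v -0.15 4.789 -0.118
v 0.99 2.071 1.138
v 1.367 2.867 1.672
v 1.411 3.112 -0.708
v 1.788 3.907 -0.173
v -0.634 -2.326 -1.825
v -0.928 -1.027 -1.202
v 0.02 -1.801 -2.611
v -0.274 -0.502 -1.988
v 0.834 -2.518 -0.732
v 0.54 -1.219 -0.109
v 1.488 -1.993 -1.518
v 1.194 -0.694 -0.895
f 1 38 17
f 38 12 41
f 17 41 6
f 38 41 17
f 1 17 13
f 17 6 18
f 13 18 2
f 17 18 13
f 1 13 22
f 13 2 23
f 22 23 8
f 13 23 22
f 1 22 34
f 22 8 37
f 34 37 11
f 22 37 34
f 1 34 38
f 34 11 42
f 38 42 12
f 34 42 38
f 2 18 29
f 18 6 32
f 29 32 10
f 18 32 29
f 6 41 19
f 41 12 40
f 19 40 5
f 41 40 19
f 12 42 39
f 42 11 35
f 39 35 3
f 42 35 39
f 11 37 36
f 37 8 24
f 36 24 7
f 37 24 36
f 8 23 28
f 23 2 25
f 28 25 9
f 23 25 28
f 4 30 16
f 30 10 31
f 16 31 5
f 30 31 16
f 4 16 14
f 16 5 15
f 14 15 3
f 16 15 14
f 4 14 21
f 14 3 20
f 21 20 7
f 14 20 21
f 4 21 26
f 21 7 27
f 26 27 9
f 21 27 26
f 4 26 30
f 26 9 33
f 30 33 10
f 26 33 30
f 5 31 19
f 31 10 32
f 19 32 6
f 31 32 19
f 3 15 39
f 15 5 40
f 39 40 12
f 15 40 39
f 7 20 36
f 20 3 35
f 36 35 11
f 20 35 36
f 9 27 28
f 27 7 24
f 28 24 8
f 27 24 28
f 10 33 29
f 33 9 25
f 29 25 2
f 33 25 29
f 44 46 43
f 47 44 43
f 43 46 45
f 45 47 43
f 44 50 46
f 48 44 47
f 48 50 44
f 46 50 45
f 49 47 45
f 45 50 49
f 49 48 47
f 50 48 49
f 52 54 51
f 55 52 51
f 51 54 53
f 53 55 51
f 52 58 54
f 56 52 55
f 56 58 52
f 54 58 53
f 57 55 53
f 53 58 57
f 57 56 55
f 58 56 57



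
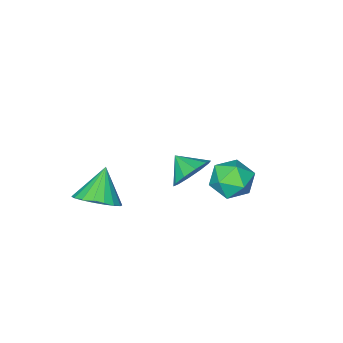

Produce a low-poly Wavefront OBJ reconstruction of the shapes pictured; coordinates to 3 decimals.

v 3.817 -0.383 -4.214
v 4.667 -0.252 -3.545
v 2.863 -0.977 -2.886
v 4.44 0.176 -3.516
v 4.09 0.493 -3.626
v 3.686 0.637 -3.852
v 3.307 0.579 -4.15
v 3.03 0.33 -4.46
v 2.908 -0.06 -4.722
v 2.966 -0.514 -4.883
v 3.193 -0.942 -4.912
v 3.544 -1.259 -4.802
v 3.948 -1.402 -4.576
v 4.327 -1.344 -4.279
v 4.604 -1.095 -3.968
v 4.726 -0.705 -3.706
v -1.66 3.045 -4.418
v -1.126 3.313 -3.515
v -1.474 1.347 -4.025
v -0.94 1.615 -3.122
v -1.999 1.825 -3.207
v -2.114 2.874 -3.449
v -0.486 1.786 -4.091
v -0.601 2.835 -4.333
v -0.4 2.535 -3.313
v -1.335 2.558 -2.766
v -1.265 2.102 -4.774
v -2.2 2.125 -4.227
v 2.59 4.386 0.423
v 2.944 3.969 -0.354
v 2.71 3.454 0.977
v 3.391 4.204 -0.055
v 3.532 4.509 0.427
v 3.313 4.767 0.907
v 2.819 4.878 1.202
v 2.236 4.802 1.2
v 1.789 4.567 0.901
v 1.648 4.262 0.42
v 1.867 4.005 -0.061
v 2.361 3.893 -0.356
f 2 1 4
f 2 4 3
f 4 1 5
f 4 5 3
f 5 1 6
f 5 6 3
f 6 1 7
f 6 7 3
f 7 1 8
f 7 8 3
f 8 1 9
f 8 9 3
f 9 1 10
f 9 10 3
f 10 1 11
f 10 11 3
f 11 1 12
f 11 12 3
f 12 1 13
f 12 13 3
f 13 1 14
f 13 14 3
f 14 1 15
f 14 15 3
f 15 1 16
f 15 16 3
f 16 1 2
f 16 2 3
f 17 28 22
f 17 22 18
f 17 18 24
f 17 24 27
f 17 27 28
f 18 22 26
f 22 28 21
f 28 27 19
f 27 24 23
f 24 18 25
f 20 26 21
f 20 21 19
f 20 19 23
f 20 23 25
f 20 25 26
f 21 26 22
f 19 21 28
f 23 19 27
f 25 23 24
f 26 25 18
f 30 29 32
f 30 32 31
f 32 29 33
f 32 33 31
f 33 29 34
f 33 34 31
f 34 29 35
f 34 35 31
f 35 29 36
f 35 36 31
f 36 29 37
f 36 37 31
f 37 29 38
f 37 38 31
f 38 29 39
f 38 39 31
f 39 29 40
f 39 40 31
f 40 29 30
f 40 30 31



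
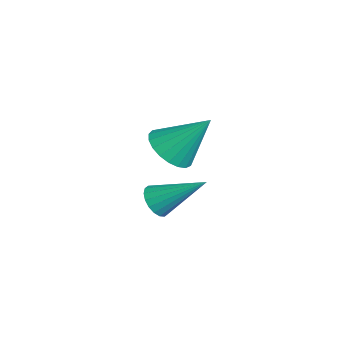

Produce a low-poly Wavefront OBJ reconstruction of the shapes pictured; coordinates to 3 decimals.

v 1.68 -3.316 -1.765
v 2.35 -3.553 -1.882
v 2.46 -1.724 -0.515
v 2.306 -3.343 -2.121
v 2.137 -3.129 -2.289
v 1.878 -2.951 -2.354
v 1.58 -2.846 -2.302
v 1.302 -2.834 -2.143
v 1.098 -2.918 -1.91
v 1.01 -3.08 -1.649
v 1.055 -3.289 -1.41
v 1.223 -3.504 -1.242
v 1.482 -3.681 -1.177
v 1.78 -3.786 -1.229
v 2.058 -3.798 -1.387
v 2.262 -3.715 -1.62
v 3.199 -3.158 1.831
v 3.654 -2.568 1.195
v 3.661 -1.902 3.329
v 3.274 -2.421 1.189
v 2.881 -2.402 1.295
v 2.543 -2.514 1.493
v 2.318 -2.737 1.749
v 2.245 -3.033 2.02
v 2.338 -3.351 2.258
v 2.579 -3.635 2.422
v 2.928 -3.837 2.484
v 3.323 -3.922 2.433
v 3.697 -3.875 2.277
v 3.985 -3.703 2.045
v 4.136 -3.438 1.776
v 4.126 -3.124 1.516
v 3.956 -2.817 1.31
f 2 1 4
f 2 4 3
f 4 1 5
f 4 5 3
f 5 1 6
f 5 6 3
f 6 1 7
f 6 7 3
f 7 1 8
f 7 8 3
f 8 1 9
f 8 9 3
f 9 1 10
f 9 10 3
f 10 1 11
f 10 11 3
f 11 1 12
f 11 12 3
f 12 1 13
f 12 13 3
f 13 1 14
f 13 14 3
f 14 1 15
f 14 15 3
f 15 1 16
f 15 16 3
f 16 1 2
f 16 2 3
f 18 17 20
f 18 20 19
f 20 17 21
f 20 21 19
f 21 17 22
f 21 22 19
f 22 17 23
f 22 23 19
f 23 17 24
f 23 24 19
f 24 17 25
f 24 25 19
f 25 17 26
f 25 26 19
f 26 17 27
f 26 27 19
f 27 17 28
f 27 28 19
f 28 17 29
f 28 29 19
f 29 17 30
f 29 30 19
f 30 17 31
f 30 31 19
f 31 17 32
f 31 32 19
f 32 17 33
f 32 33 19
f 33 17 18
f 33 18 19



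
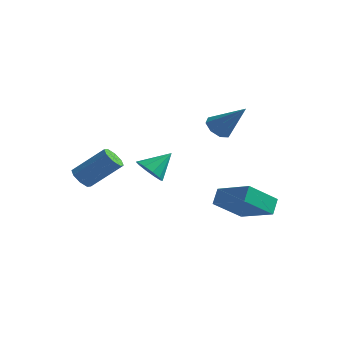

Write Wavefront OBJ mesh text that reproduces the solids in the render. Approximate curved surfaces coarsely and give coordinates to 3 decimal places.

v -0.116 -1.082 0.218
v 0.214 -0.635 -0.438
v 0.456 -0.058 1.202
v -0.276 -0.451 -0.344
v -0.705 -0.508 -0.036
v -0.909 -0.784 0.37
v -0.81 -1.174 0.718
v -0.446 -1.528 0.875
v 0.043 -1.712 0.781
v 0.472 -1.655 0.473
v 0.676 -1.379 0.067
v 0.578 -0.99 -0.281
v 1.535 2.321 2.391
v 2.085 2.367 1.84
v 2.985 2.459 3.849
v 1.875 2.903 1.998
v 1.466 3.098 2.387
v 1.098 2.838 2.778
v 0.985 2.276 2.943
v 1.195 1.74 2.784
v 1.604 1.545 2.396
v 1.973 1.804 2.005
v -3.296 -2.164 -0.584
v -2.932 -2.75 -0.57
v -1.62 -1.902 0.819
v -1.984 -1.316 0.804
v -2.759 -2.414 -0.939
v -1.447 -1.565 0.45
v -2.901 -1.932 -1.1
v -1.589 -1.083 0.289
v -3.274 -1.585 -0.959
v -1.962 -0.737 0.429
v -3.66 -1.578 -0.599
v -2.348 -0.73 0.79
v -3.833 -1.915 -0.23
v -2.521 -1.066 1.159
v -3.691 -2.397 -0.069
v -2.379 -1.548 1.32
v -3.318 -2.743 -0.209
v -2.006 -1.895 1.179
v 0.972 2.749 -2.969
v 0.81 3.439 -2.222
v 1.684 4.244 -4.195
v 1.522 4.934 -3.448
v 2.998 2.406 -2.212
v 2.836 3.096 -1.465
v 3.71 3.901 -3.438
v 3.548 4.591 -2.691
f 2 1 4
f 2 4 3
f 4 1 5
f 4 5 3
f 5 1 6
f 5 6 3
f 6 1 7
f 6 7 3
f 7 1 8
f 7 8 3
f 8 1 9
f 8 9 3
f 9 1 10
f 9 10 3
f 10 1 11
f 10 11 3
f 11 1 12
f 11 12 3
f 12 1 2
f 12 2 3
f 14 13 16
f 14 16 15
f 16 13 17
f 16 17 15
f 17 13 18
f 17 18 15
f 18 13 19
f 18 19 15
f 19 13 20
f 19 20 15
f 20 13 21
f 20 21 15
f 21 13 22
f 21 22 15
f 22 13 14
f 22 14 15
f 24 23 27
f 24 27 25
f 25 27 28
f 25 28 26
f 27 23 29
f 27 29 28
f 28 29 30
f 28 30 26
f 29 23 31
f 29 31 30
f 30 31 32
f 30 32 26
f 31 23 33
f 31 33 32
f 32 33 34
f 32 34 26
f 33 23 35
f 33 35 34
f 34 35 36
f 34 36 26
f 35 23 37
f 35 37 36
f 36 37 38
f 36 38 26
f 37 23 39
f 37 39 38
f 38 39 40
f 38 40 26
f 39 23 24
f 39 24 40
f 40 24 25
f 40 25 26
f 42 44 41
f 45 42 41
f 41 44 43
f 43 45 41
f 42 48 44
f 46 42 45
f 46 48 42
f 44 48 43
f 47 45 43
f 43 48 47
f 47 46 45
f 48 46 47



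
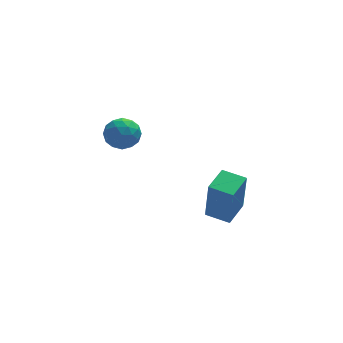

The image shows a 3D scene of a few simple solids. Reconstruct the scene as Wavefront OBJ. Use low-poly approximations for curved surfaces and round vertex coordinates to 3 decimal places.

v -3.003 3.501 4.237
v -2.624 3.282 3.519
v -3.676 2.318 4.241
v -3.297 2.099 3.523
v -2.853 2.148 4.235
v -2.436 2.879 4.233
v -3.864 2.721 3.527
v -3.447 3.452 3.525
v -3.156 2.801 3.08
v -2.531 2.446 3.517
v -3.769 3.154 4.243
v -3.144 2.799 4.68
v -2.754 3.495 3.878
v -3.546 2.105 3.882
v -3.285 2.133 4.301
v -3.062 2.005 3.879
v -2.644 3.258 4.297
v -2.421 3.13 3.875
v -2.556 2.463 4.296
v -3.879 2.47 3.885
v -3.656 2.342 3.463
v -3.238 3.595 3.881
v -3.015 3.467 3.459
v -3.744 3.137 3.464
v -2.844 3.084 3.197
v -3.24 2.389 3.2
v -3.573 2.754 3.203
v -3.328 3.184 3.201
v -2.477 2.875 3.454
v -2.873 2.18 3.457
v -2.611 2.209 3.876
v -2.367 2.638 3.874
v -2.79 2.592 3.197
v -3.427 3.42 4.303
v -3.823 2.725 4.306
v -3.933 2.962 3.886
v -3.689 3.391 3.884
v -3.06 3.211 4.56
v -3.456 2.516 4.563
v -2.972 2.416 4.559
v -2.727 2.846 4.557
v -3.51 3.008 4.563
v 0.483 3.091 -2.317
v 0.537 2.775 -0.191
v 1.338 4.165 -2.178
v 1.392 3.849 -0.053
v 1.408 2.371 -2.447
v 1.462 2.055 -0.322
v 2.263 3.445 -2.309
v 2.317 3.129 -0.183
f 1 38 17
f 38 12 41
f 17 41 6
f 38 41 17
f 1 17 13
f 17 6 18
f 13 18 2
f 17 18 13
f 1 13 22
f 13 2 23
f 22 23 8
f 13 23 22
f 1 22 34
f 22 8 37
f 34 37 11
f 22 37 34
f 1 34 38
f 34 11 42
f 38 42 12
f 34 42 38
f 2 18 29
f 18 6 32
f 29 32 10
f 18 32 29
f 6 41 19
f 41 12 40
f 19 40 5
f 41 40 19
f 12 42 39
f 42 11 35
f 39 35 3
f 42 35 39
f 11 37 36
f 37 8 24
f 36 24 7
f 37 24 36
f 8 23 28
f 23 2 25
f 28 25 9
f 23 25 28
f 4 30 16
f 30 10 31
f 16 31 5
f 30 31 16
f 4 16 14
f 16 5 15
f 14 15 3
f 16 15 14
f 4 14 21
f 14 3 20
f 21 20 7
f 14 20 21
f 4 21 26
f 21 7 27
f 26 27 9
f 21 27 26
f 4 26 30
f 26 9 33
f 30 33 10
f 26 33 30
f 5 31 19
f 31 10 32
f 19 32 6
f 31 32 19
f 3 15 39
f 15 5 40
f 39 40 12
f 15 40 39
f 7 20 36
f 20 3 35
f 36 35 11
f 20 35 36
f 9 27 28
f 27 7 24
f 28 24 8
f 27 24 28
f 10 33 29
f 33 9 25
f 29 25 2
f 33 25 29
f 44 46 43
f 47 44 43
f 43 46 45
f 45 47 43
f 44 50 46
f 48 44 47
f 48 50 44
f 46 50 45
f 49 47 45
f 45 50 49
f 49 48 47
f 50 48 49



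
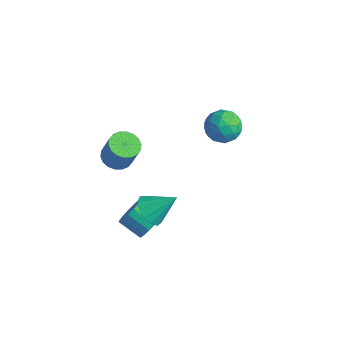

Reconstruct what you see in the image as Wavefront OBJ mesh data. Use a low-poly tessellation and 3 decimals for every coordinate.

v 0.993 -3.102 0.42
v 1.753 -3.669 0.368
v 1.847 -2.058 1.52
v 1.81 -3.305 -0.021
v 1.607 -2.877 -0.27
v 1.209 -2.52 -0.299
v 0.743 -2.347 -0.101
v 0.356 -2.415 0.263
v 0.171 -2.7 0.677
v 0.248 -3.113 1.009
v 0.561 -3.522 1.154
v 1.011 -3.798 1.066
v 1.456 -3.852 0.773
v -1.545 4.463 0.232
v -0.494 4.343 0.462
v -1.946 3.257 1.438
v -0.895 3.137 1.668
v -1.405 4.056 1.93
v -1.158 4.801 1.185
v -1.282 2.799 0.715
v -1.035 3.544 -0.03
v -0.331 3.315 0.761
v -0.407 4.092 1.512
v -2.033 3.508 0.388
v -2.109 4.285 1.139
v -0.984 4.509 0.241
v -1.456 3.091 1.659
v -1.756 3.631 1.813
v -1.138 3.561 1.948
v -1.375 4.778 0.666
v -0.757 4.708 0.801
v -1.292 4.539 1.664
v -1.683 2.892 1.099
v -1.065 2.822 1.234
v -1.302 4.039 -0.048
v -0.684 3.969 0.087
v -1.148 3.061 0.236
v -0.271 3.834 0.552
v -0.506 3.126 1.261
v -0.734 2.927 0.701
v -0.589 3.365 0.262
v -0.315 4.291 0.993
v -0.551 3.582 1.702
v -0.851 4.122 1.856
v -0.706 4.56 1.418
v -0.22 3.687 1.169
v -1.889 4.018 0.198
v -2.125 3.309 0.907
v -1.734 3.04 0.482
v -1.589 3.478 0.044
v -1.934 4.474 0.639
v -2.169 3.766 1.348
v -1.851 4.235 1.638
v -1.706 4.673 1.199
v -2.22 3.913 0.731
v 0.387 -2.44 -1.896
v 0.678 -1.937 -1.107
v -0.476 -2.358 -0.414
v -0.767 -2.86 -1.204
v 0.44 -1.645 -1.325
v -0.714 -2.065 -0.633
v 0.191 -1.51 -1.657
v -0.963 -1.93 -0.965
v -0.018 -1.559 -2.037
v -1.172 -1.979 -1.344
v -0.148 -1.782 -2.388
v -1.302 -2.203 -1.696
v -0.171 -2.136 -2.642
v -1.325 -2.556 -1.95
v -0.084 -2.55 -2.748
v -1.238 -2.97 -2.056
v 0.096 -2.942 -2.686
v -1.058 -3.363 -1.993
v 0.334 -3.235 -2.467
v -0.82 -3.655 -1.775
v 0.583 -3.37 -2.135
v -0.571 -3.79 -1.443
v 0.792 -3.321 -1.756
v -0.362 -3.741 -1.063
v 0.922 -3.097 -1.404
v -0.232 -3.518 -0.712
v 0.945 -2.744 -1.15
v -0.209 -3.164 -0.458
v 0.858 -2.33 -1.044
v -0.296 -2.75 -0.352
v -3.316 -1.673 0.435
v -2.641 -1.207 0.145
v -2.029 -1.141 1.675
v -2.704 -1.607 1.965
v -2.901 -0.935 0.237
v -2.288 -0.869 1.767
v -3.242 -0.809 0.368
v -2.63 -0.743 1.899
v -3.599 -0.854 0.512
v -2.986 -0.788 2.043
v -3.899 -1.061 0.642
v -3.287 -0.995 2.172
v -4.084 -1.389 0.73
v -3.472 -1.324 2.26
v -4.117 -1.774 0.759
v -3.504 -1.708 2.29
v -3.991 -2.139 0.725
v -3.379 -2.073 2.255
v -3.732 -2.411 0.633
v -3.119 -2.345 2.163
v -3.39 -2.537 0.501
v -2.778 -2.471 2.032
v -3.034 -2.492 0.357
v -2.421 -2.426 1.888
v -2.733 -2.285 0.228
v -2.121 -2.219 1.758
v -2.548 -1.956 0.14
v -1.936 -1.891 1.67
v -2.516 -1.572 0.11
v -1.903 -1.506 1.641
f 2 1 4
f 2 4 3
f 4 1 5
f 4 5 3
f 5 1 6
f 5 6 3
f 6 1 7
f 6 7 3
f 7 1 8
f 7 8 3
f 8 1 9
f 8 9 3
f 9 1 10
f 9 10 3
f 10 1 11
f 10 11 3
f 11 1 12
f 11 12 3
f 12 1 13
f 12 13 3
f 13 1 2
f 13 2 3
f 14 51 30
f 51 25 54
f 30 54 19
f 51 54 30
f 14 30 26
f 30 19 31
f 26 31 15
f 30 31 26
f 14 26 35
f 26 15 36
f 35 36 21
f 26 36 35
f 14 35 47
f 35 21 50
f 47 50 24
f 35 50 47
f 14 47 51
f 47 24 55
f 51 55 25
f 47 55 51
f 15 31 42
f 31 19 45
f 42 45 23
f 31 45 42
f 19 54 32
f 54 25 53
f 32 53 18
f 54 53 32
f 25 55 52
f 55 24 48
f 52 48 16
f 55 48 52
f 24 50 49
f 50 21 37
f 49 37 20
f 50 37 49
f 21 36 41
f 36 15 38
f 41 38 22
f 36 38 41
f 17 43 29
f 43 23 44
f 29 44 18
f 43 44 29
f 17 29 27
f 29 18 28
f 27 28 16
f 29 28 27
f 17 27 34
f 27 16 33
f 34 33 20
f 27 33 34
f 17 34 39
f 34 20 40
f 39 40 22
f 34 40 39
f 17 39 43
f 39 22 46
f 43 46 23
f 39 46 43
f 18 44 32
f 44 23 45
f 32 45 19
f 44 45 32
f 16 28 52
f 28 18 53
f 52 53 25
f 28 53 52
f 20 33 49
f 33 16 48
f 49 48 24
f 33 48 49
f 22 40 41
f 40 20 37
f 41 37 21
f 40 37 41
f 23 46 42
f 46 22 38
f 42 38 15
f 46 38 42
f 57 56 60
f 57 60 58
f 58 60 61
f 58 61 59
f 60 56 62
f 60 62 61
f 61 62 63
f 61 63 59
f 62 56 64
f 62 64 63
f 63 64 65
f 63 65 59
f 64 56 66
f 64 66 65
f 65 66 67
f 65 67 59
f 66 56 68
f 66 68 67
f 67 68 69
f 67 69 59
f 68 56 70
f 68 70 69
f 69 70 71
f 69 71 59
f 70 56 72
f 70 72 71
f 71 72 73
f 71 73 59
f 72 56 74
f 72 74 73
f 73 74 75
f 73 75 59
f 74 56 76
f 74 76 75
f 75 76 77
f 75 77 59
f 76 56 78
f 76 78 77
f 77 78 79
f 77 79 59
f 78 56 80
f 78 80 79
f 79 80 81
f 79 81 59
f 80 56 82
f 80 82 81
f 81 82 83
f 81 83 59
f 82 56 84
f 82 84 83
f 83 84 85
f 83 85 59
f 84 56 57
f 84 57 85
f 85 57 58
f 85 58 59
f 87 86 90
f 87 90 88
f 88 90 91
f 88 91 89
f 90 86 92
f 90 92 91
f 91 92 93
f 91 93 89
f 92 86 94
f 92 94 93
f 93 94 95
f 93 95 89
f 94 86 96
f 94 96 95
f 95 96 97
f 95 97 89
f 96 86 98
f 96 98 97
f 97 98 99
f 97 99 89
f 98 86 100
f 98 100 99
f 99 100 101
f 99 101 89
f 100 86 102
f 100 102 101
f 101 102 103
f 101 103 89
f 102 86 104
f 102 104 103
f 103 104 105
f 103 105 89
f 104 86 106
f 104 106 105
f 105 106 107
f 105 107 89
f 106 86 108
f 106 108 107
f 107 108 109
f 107 109 89
f 108 86 110
f 108 110 109
f 109 110 111
f 109 111 89
f 110 86 112
f 110 112 111
f 111 112 113
f 111 113 89
f 112 86 114
f 112 114 113
f 113 114 115
f 113 115 89
f 114 86 87
f 114 87 115
f 115 87 88
f 115 88 89



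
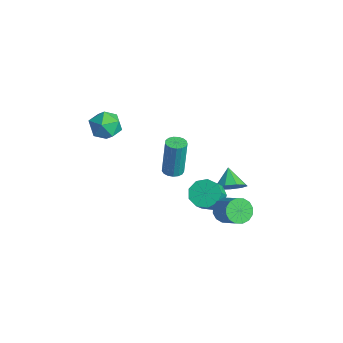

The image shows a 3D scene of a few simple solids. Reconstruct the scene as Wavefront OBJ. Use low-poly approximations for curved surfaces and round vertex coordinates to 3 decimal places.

v 0.741 1.11 1.123
v 1.279 1.149 1.11
v 1.318 1.31 3.204
v 0.779 1.27 3.217
v 1.199 1.394 1.093
v 1.237 1.555 3.186
v 1.013 1.574 1.083
v 1.052 1.735 3.176
v 0.766 1.648 1.082
v 0.804 1.808 3.175
v 0.512 1.598 1.09
v 0.551 1.758 3.184
v 0.311 1.436 1.106
v 0.35 1.597 3.2
v 0.208 1.2 1.126
v 0.247 1.361 3.22
v 0.228 0.943 1.146
v 0.266 1.104 3.239
v 0.364 0.724 1.16
v 0.403 0.885 3.253
v 0.587 0.594 1.166
v 0.626 0.754 3.259
v 0.846 0.581 1.162
v 0.884 0.742 3.255
v 1.08 0.69 1.149
v 1.118 0.851 3.243
v 1.236 0.895 1.131
v 1.275 1.056 3.224
v 1.6 3.822 -0.482
v 2.156 3.861 0.145
v 0.74 4.098 0.262
v 2.105 4.377 -0.104
v 1.817 4.632 -0.531
v 1.428 4.509 -0.935
v 1.118 4.065 -1.127
v 1.034 3.507 -1.018
v 1.215 3.097 -0.658
v 1.575 3.026 -0.216
v 1.947 3.328 0.101
v -3.845 -0.842 2.671
v -3.526 -0.405 1.895
v -2.414 -1.255 3.025
v -2.095 -0.818 2.249
v -2.44 -0.311 2.97
v -3.325 -0.056 2.751
v -2.615 -1.604 2.169
v -3.5 -1.349 1.95
v -2.767 -0.876 1.584
v -2.658 -0.076 2.079
v -3.282 -1.584 2.841
v -3.173 -0.784 3.336
v 1.533 2.728 -0.8
v 2.177 2.584 -1.32
v 2.731 2.028 -0.479
v 2.087 2.172 0.04
v 2.255 3.081 -1.043
v 2.809 2.526 -0.202
v 1.996 3.413 -0.653
v 2.55 2.858 0.188
v 1.519 3.424 -0.331
v 2.074 2.869 0.51
v 1.05 3.11 -0.229
v 1.604 2.554 0.611
v 0.806 2.616 -0.395
v 1.36 2.061 0.446
v 0.902 2.175 -0.75
v 1.456 1.62 0.091
v 1.294 1.992 -1.129
v 1.848 1.437 -0.288
v 1.797 2.154 -1.354
v 2.351 1.598 -0.513
v 2.761 3.007 -1.026
v 3.122 3.334 -1.583
v 4.241 3.48 -0.771
v 3.879 3.153 -0.214
v 2.949 3.62 -1.396
v 4.068 3.766 -0.584
v 2.725 3.741 -1.11
v 3.844 3.887 -0.298
v 2.511 3.666 -0.801
v 3.63 3.812 0.011
v 2.364 3.415 -0.553
v 3.483 3.561 0.259
v 2.323 3.054 -0.431
v 3.442 3.2 0.381
v 2.399 2.68 -0.469
v 3.518 2.826 0.343
v 2.572 2.394 -0.656
v 3.691 2.54 0.156
v 2.796 2.273 -0.942
v 3.915 2.419 -0.13
v 3.01 2.348 -1.251
v 4.129 2.494 -0.439
v 3.157 2.599 -1.499
v 4.276 2.745 -0.687
v 3.198 2.96 -1.621
v 4.317 3.106 -0.809
f 2 1 5
f 2 5 3
f 3 5 6
f 3 6 4
f 5 1 7
f 5 7 6
f 6 7 8
f 6 8 4
f 7 1 9
f 7 9 8
f 8 9 10
f 8 10 4
f 9 1 11
f 9 11 10
f 10 11 12
f 10 12 4
f 11 1 13
f 11 13 12
f 12 13 14
f 12 14 4
f 13 1 15
f 13 15 14
f 14 15 16
f 14 16 4
f 15 1 17
f 15 17 16
f 16 17 18
f 16 18 4
f 17 1 19
f 17 19 18
f 18 19 20
f 18 20 4
f 19 1 21
f 19 21 20
f 20 21 22
f 20 22 4
f 21 1 23
f 21 23 22
f 22 23 24
f 22 24 4
f 23 1 25
f 23 25 24
f 24 25 26
f 24 26 4
f 25 1 27
f 25 27 26
f 26 27 28
f 26 28 4
f 27 1 2
f 27 2 28
f 28 2 3
f 28 3 4
f 30 29 32
f 30 32 31
f 32 29 33
f 32 33 31
f 33 29 34
f 33 34 31
f 34 29 35
f 34 35 31
f 35 29 36
f 35 36 31
f 36 29 37
f 36 37 31
f 37 29 38
f 37 38 31
f 38 29 39
f 38 39 31
f 39 29 30
f 39 30 31
f 40 51 45
f 40 45 41
f 40 41 47
f 40 47 50
f 40 50 51
f 41 45 49
f 45 51 44
f 51 50 42
f 50 47 46
f 47 41 48
f 43 49 44
f 43 44 42
f 43 42 46
f 43 46 48
f 43 48 49
f 44 49 45
f 42 44 51
f 46 42 50
f 48 46 47
f 49 48 41
f 53 52 56
f 53 56 54
f 54 56 57
f 54 57 55
f 56 52 58
f 56 58 57
f 57 58 59
f 57 59 55
f 58 52 60
f 58 60 59
f 59 60 61
f 59 61 55
f 60 52 62
f 60 62 61
f 61 62 63
f 61 63 55
f 62 52 64
f 62 64 63
f 63 64 65
f 63 65 55
f 64 52 66
f 64 66 65
f 65 66 67
f 65 67 55
f 66 52 68
f 66 68 67
f 67 68 69
f 67 69 55
f 68 52 70
f 68 70 69
f 69 70 71
f 69 71 55
f 70 52 53
f 70 53 71
f 71 53 54
f 71 54 55
f 73 72 76
f 73 76 74
f 74 76 77
f 74 77 75
f 76 72 78
f 76 78 77
f 77 78 79
f 77 79 75
f 78 72 80
f 78 80 79
f 79 80 81
f 79 81 75
f 80 72 82
f 80 82 81
f 81 82 83
f 81 83 75
f 82 72 84
f 82 84 83
f 83 84 85
f 83 85 75
f 84 72 86
f 84 86 85
f 85 86 87
f 85 87 75
f 86 72 88
f 86 88 87
f 87 88 89
f 87 89 75
f 88 72 90
f 88 90 89
f 89 90 91
f 89 91 75
f 90 72 92
f 90 92 91
f 91 92 93
f 91 93 75
f 92 72 94
f 92 94 93
f 93 94 95
f 93 95 75
f 94 72 96
f 94 96 95
f 95 96 97
f 95 97 75
f 96 72 73
f 96 73 97
f 97 73 74
f 97 74 75



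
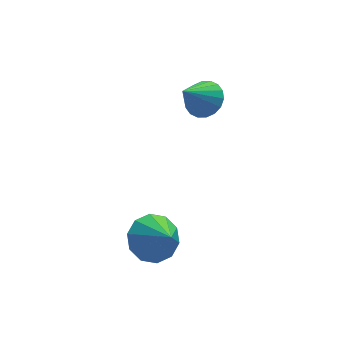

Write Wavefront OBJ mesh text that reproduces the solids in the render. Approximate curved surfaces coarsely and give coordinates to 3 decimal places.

v 2.65 0.991 -0.499
v 3.239 0.837 -0.06
v 1.79 0.549 0.499
v 3.168 1.154 0.019
v 2.994 1.438 -0.005
v 2.753 1.634 -0.127
v 2.491 1.702 -0.322
v 2.261 1.629 -0.553
v 2.108 1.43 -0.773
v 2.062 1.144 -0.938
v 2.133 0.828 -1.017
v 2.307 0.543 -0.993
v 2.548 0.348 -0.872
v 2.81 0.28 -0.676
v 3.04 0.352 -0.445
v 3.193 0.551 -0.225
v -0.05 -2.749 -3.72
v 0.811 -2.426 -3.707
v 0.29 -3.691 -2.8
v 0.513 -2.147 -3.311
v -0 -2.098 -3.071
v -0.532 -2.298 -3.079
v -0.88 -2.67 -3.332
v -0.911 -3.072 -3.733
v -0.613 -3.351 -4.129
v -0.1 -3.4 -4.368
v 0.433 -3.2 -4.36
v 0.781 -2.828 -4.108
f 2 1 4
f 2 4 3
f 4 1 5
f 4 5 3
f 5 1 6
f 5 6 3
f 6 1 7
f 6 7 3
f 7 1 8
f 7 8 3
f 8 1 9
f 8 9 3
f 9 1 10
f 9 10 3
f 10 1 11
f 10 11 3
f 11 1 12
f 11 12 3
f 12 1 13
f 12 13 3
f 13 1 14
f 13 14 3
f 14 1 15
f 14 15 3
f 15 1 16
f 15 16 3
f 16 1 2
f 16 2 3
f 18 17 20
f 18 20 19
f 20 17 21
f 20 21 19
f 21 17 22
f 21 22 19
f 22 17 23
f 22 23 19
f 23 17 24
f 23 24 19
f 24 17 25
f 24 25 19
f 25 17 26
f 25 26 19
f 26 17 27
f 26 27 19
f 27 17 28
f 27 28 19
f 28 17 18
f 28 18 19



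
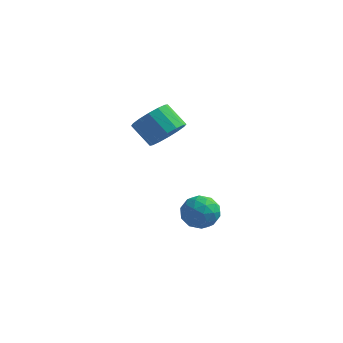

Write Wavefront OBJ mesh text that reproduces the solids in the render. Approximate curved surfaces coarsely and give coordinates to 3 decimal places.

v -2.213 1.036 -3.291
v -1.406 0.806 -3.49
v -2.294 -0.026 -2.39
v -1.487 -0.256 -2.589
v -1.632 0.474 -2.154
v -1.582 1.13 -2.711
v -2.118 -0.35 -3.169
v -2.068 0.306 -3.726
v -1.347 -0.051 -3.415
v -1.047 0.459 -2.787
v -2.653 0.321 -3.093
v -2.353 0.831 -2.465
v -1.803 1.014 -3.47
v -1.897 -0.234 -2.41
v -1.983 0.195 -2.155
v -1.509 0.06 -2.272
v -1.906 1.205 -3.012
v -1.432 1.07 -3.129
v -1.564 0.875 -2.343
v -2.268 -0.29 -2.751
v -1.794 -0.425 -2.868
v -2.191 0.72 -3.608
v -1.717 0.585 -3.725
v -2.136 -0.095 -3.537
v -1.294 0.375 -3.542
v -1.341 -0.249 -3.013
v -1.712 -0.304 -3.354
v -1.683 0.081 -3.681
v -1.117 0.675 -3.174
v -1.165 0.051 -2.644
v -1.25 0.48 -2.388
v -1.221 0.865 -2.716
v -1.083 0.171 -3.129
v -2.535 0.729 -3.236
v -2.583 0.105 -2.706
v -2.479 -0.085 -3.164
v -2.45 0.3 -3.492
v -2.359 1.029 -2.867
v -2.406 0.405 -2.338
v -2.017 0.699 -2.199
v -1.988 1.084 -2.526
v -2.617 0.609 -2.751
v -3.077 0.06 1.385
v -2.519 0.578 1.826
v -3.405 0.858 2.617
v -3.963 0.34 2.175
v -2.711 0.849 1.514
v -3.596 1.13 2.305
v -3.001 0.909 1.168
v -3.886 1.19 1.959
v -3.312 0.742 0.88
v -4.197 1.022 1.671
v -3.559 0.391 0.727
v -4.445 0.672 1.518
v -3.678 -0.048 0.75
v -4.563 0.233 1.541
v -3.635 -0.458 0.943
v -4.521 -0.178 1.734
v -3.444 -0.73 1.255
v -4.329 -0.449 2.046
v -3.154 -0.79 1.601
v -4.039 -0.509 2.392
v -2.843 -0.622 1.889
v -3.728 -0.342 2.68
v -2.595 -0.272 2.042
v -3.481 0.009 2.833
v -2.477 0.167 2.019
v -3.362 0.448 2.81
f 1 38 17
f 38 12 41
f 17 41 6
f 38 41 17
f 1 17 13
f 17 6 18
f 13 18 2
f 17 18 13
f 1 13 22
f 13 2 23
f 22 23 8
f 13 23 22
f 1 22 34
f 22 8 37
f 34 37 11
f 22 37 34
f 1 34 38
f 34 11 42
f 38 42 12
f 34 42 38
f 2 18 29
f 18 6 32
f 29 32 10
f 18 32 29
f 6 41 19
f 41 12 40
f 19 40 5
f 41 40 19
f 12 42 39
f 42 11 35
f 39 35 3
f 42 35 39
f 11 37 36
f 37 8 24
f 36 24 7
f 37 24 36
f 8 23 28
f 23 2 25
f 28 25 9
f 23 25 28
f 4 30 16
f 30 10 31
f 16 31 5
f 30 31 16
f 4 16 14
f 16 5 15
f 14 15 3
f 16 15 14
f 4 14 21
f 14 3 20
f 21 20 7
f 14 20 21
f 4 21 26
f 21 7 27
f 26 27 9
f 21 27 26
f 4 26 30
f 26 9 33
f 30 33 10
f 26 33 30
f 5 31 19
f 31 10 32
f 19 32 6
f 31 32 19
f 3 15 39
f 15 5 40
f 39 40 12
f 15 40 39
f 7 20 36
f 20 3 35
f 36 35 11
f 20 35 36
f 9 27 28
f 27 7 24
f 28 24 8
f 27 24 28
f 10 33 29
f 33 9 25
f 29 25 2
f 33 25 29
f 44 43 47
f 44 47 45
f 45 47 48
f 45 48 46
f 47 43 49
f 47 49 48
f 48 49 50
f 48 50 46
f 49 43 51
f 49 51 50
f 50 51 52
f 50 52 46
f 51 43 53
f 51 53 52
f 52 53 54
f 52 54 46
f 53 43 55
f 53 55 54
f 54 55 56
f 54 56 46
f 55 43 57
f 55 57 56
f 56 57 58
f 56 58 46
f 57 43 59
f 57 59 58
f 58 59 60
f 58 60 46
f 59 43 61
f 59 61 60
f 60 61 62
f 60 62 46
f 61 43 63
f 61 63 62
f 62 63 64
f 62 64 46
f 63 43 65
f 63 65 64
f 64 65 66
f 64 66 46
f 65 43 67
f 65 67 66
f 66 67 68
f 66 68 46
f 67 43 44
f 67 44 68
f 68 44 45
f 68 45 46



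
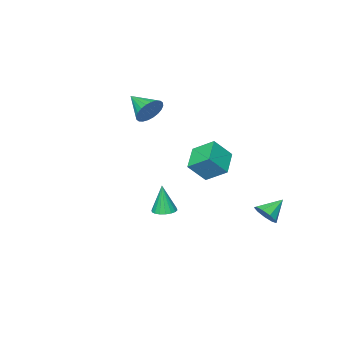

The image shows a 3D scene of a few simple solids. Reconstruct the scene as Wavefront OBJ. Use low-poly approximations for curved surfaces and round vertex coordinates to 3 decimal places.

v -3.21 3.829 -3.082
v -2.724 4.077 -2.43
v -4.43 3.951 -2.218
v -2.895 4.54 -2.737
v -3.214 4.67 -3.206
v -3.531 4.407 -3.617
v -3.697 3.873 -3.777
v -3.636 3.319 -3.612
v -3.375 3.004 -3.199
v -3.037 3.074 -2.731
v -2.78 3.498 -2.427
v -0.503 -3.118 3.548
v 0.033 -2.784 4.311
v -0.437 -4.782 4.232
v -0.326 -2.742 4.447
v -0.712 -2.757 4.446
v -1.066 -2.828 4.309
v -1.335 -2.942 4.056
v -1.476 -3.084 3.725
v -1.47 -3.23 3.368
v -1.316 -3.36 3.038
v -1.039 -3.452 2.786
v -0.679 -3.494 2.65
v -0.293 -3.479 2.65
v 0.061 -3.408 2.788
v 0.329 -3.294 3.041
v 0.471 -3.152 3.371
v 0.464 -3.006 3.728
v 0.31 -2.876 4.058
v 3.924 3.535 -0.435
v 4.574 3.277 -0.466
v 3.936 3.345 1.375
v 4.622 3.583 -0.435
v 4.532 3.88 -0.403
v 4.322 4.108 -0.377
v 4.033 4.223 -0.363
v 3.722 4.202 -0.363
v 3.451 4.048 -0.378
v 3.274 3.793 -0.403
v 3.226 3.487 -0.435
v 3.316 3.191 -0.467
v 3.526 2.962 -0.493
v 3.815 2.848 -0.507
v 4.126 2.869 -0.506
v 4.397 3.022 -0.492
v -3.836 -1.599 -1.049
v -2.829 -2.048 0.165
v -4.387 -0.335 -0.124
v -3.38 -0.784 1.09
v -2.54 -0.536 -1.73
v -1.533 -0.985 -0.516
v -3.091 0.728 -0.805
v -2.084 0.279 0.409
f 2 1 4
f 2 4 3
f 4 1 5
f 4 5 3
f 5 1 6
f 5 6 3
f 6 1 7
f 6 7 3
f 7 1 8
f 7 8 3
f 8 1 9
f 8 9 3
f 9 1 10
f 9 10 3
f 10 1 11
f 10 11 3
f 11 1 2
f 11 2 3
f 13 12 15
f 13 15 14
f 15 12 16
f 15 16 14
f 16 12 17
f 16 17 14
f 17 12 18
f 17 18 14
f 18 12 19
f 18 19 14
f 19 12 20
f 19 20 14
f 20 12 21
f 20 21 14
f 21 12 22
f 21 22 14
f 22 12 23
f 22 23 14
f 23 12 24
f 23 24 14
f 24 12 25
f 24 25 14
f 25 12 26
f 25 26 14
f 26 12 27
f 26 27 14
f 27 12 28
f 27 28 14
f 28 12 29
f 28 29 14
f 29 12 13
f 29 13 14
f 31 30 33
f 31 33 32
f 33 30 34
f 33 34 32
f 34 30 35
f 34 35 32
f 35 30 36
f 35 36 32
f 36 30 37
f 36 37 32
f 37 30 38
f 37 38 32
f 38 30 39
f 38 39 32
f 39 30 40
f 39 40 32
f 40 30 41
f 40 41 32
f 41 30 42
f 41 42 32
f 42 30 43
f 42 43 32
f 43 30 44
f 43 44 32
f 44 30 45
f 44 45 32
f 45 30 31
f 45 31 32
f 47 49 46
f 50 47 46
f 46 49 48
f 48 50 46
f 47 53 49
f 51 47 50
f 51 53 47
f 49 53 48
f 52 50 48
f 48 53 52
f 52 51 50
f 53 51 52

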